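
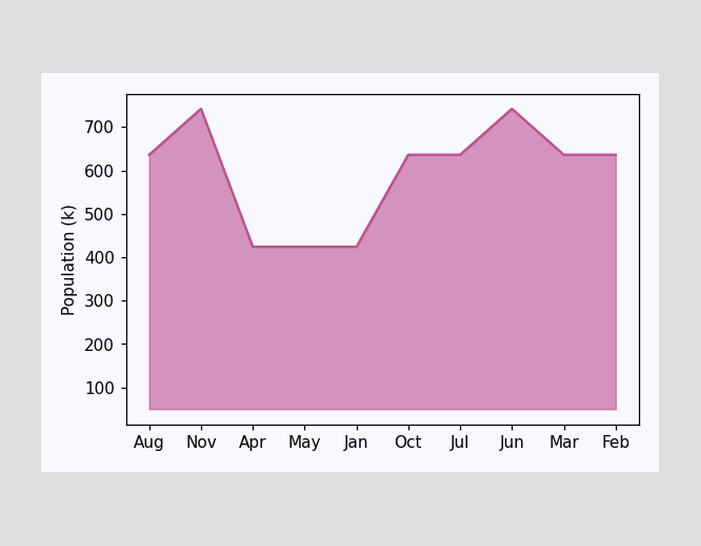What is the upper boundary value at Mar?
636k

At Mar the upper boundary is at 636k.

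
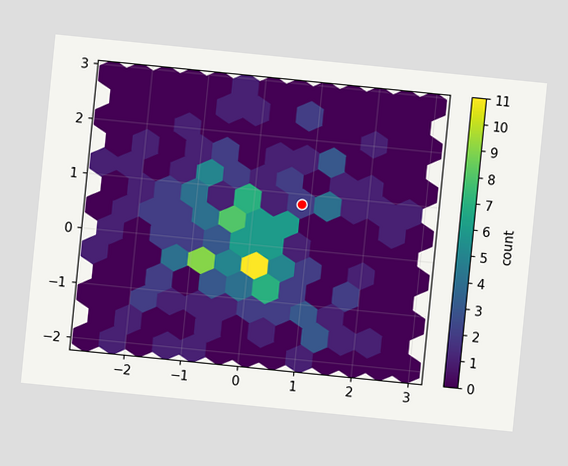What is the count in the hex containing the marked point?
2

The chart is tilted about 6° clockwise. The marked hex reads 2 on the colorbar.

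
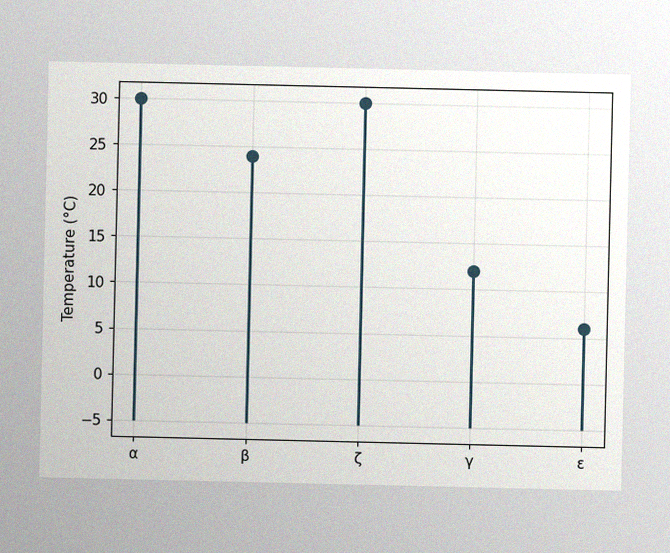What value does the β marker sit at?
24°C

The image has some photo noise and uneven lighting. The β marker sits at 24°C.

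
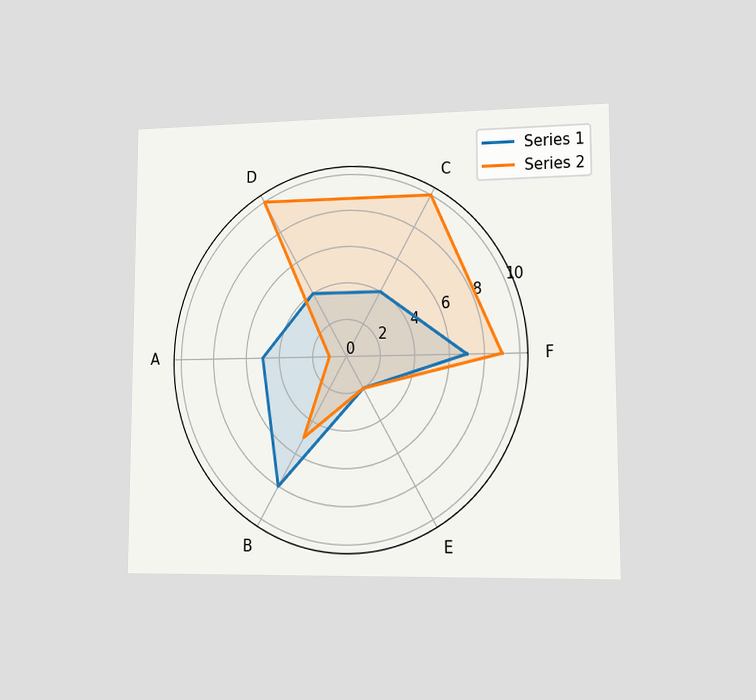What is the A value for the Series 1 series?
5

The chart is viewed slightly from the right. On the A axis, Series 1 reaches 5.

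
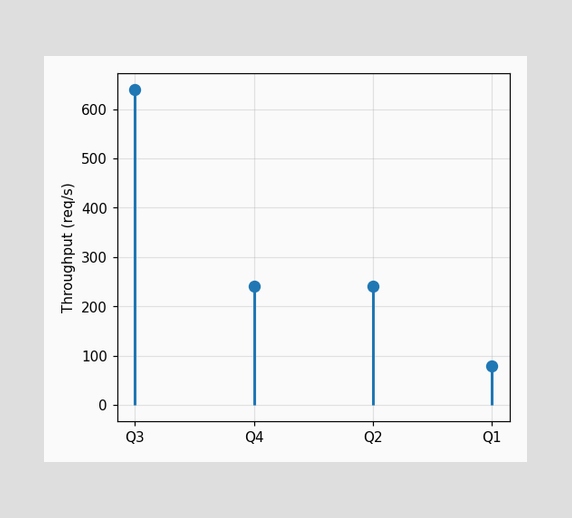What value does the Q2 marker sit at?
The Q2 marker sits at 240req/s.

240req/s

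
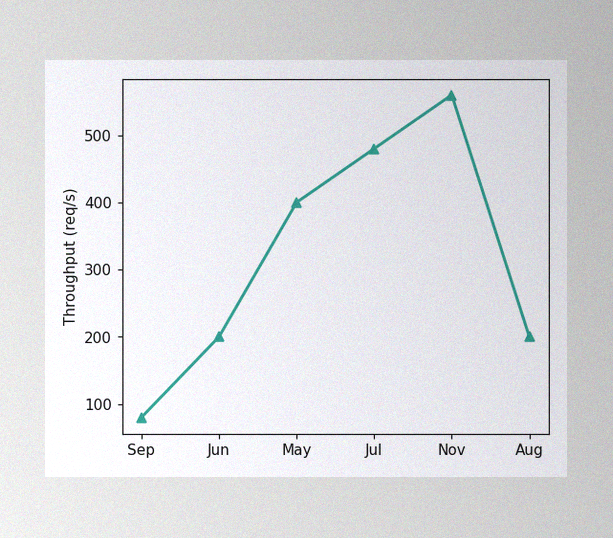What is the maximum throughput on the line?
The image has some photo noise and uneven lighting. The highest point is at Nov, and reading across to the y-axis gives 560req/s.

560req/s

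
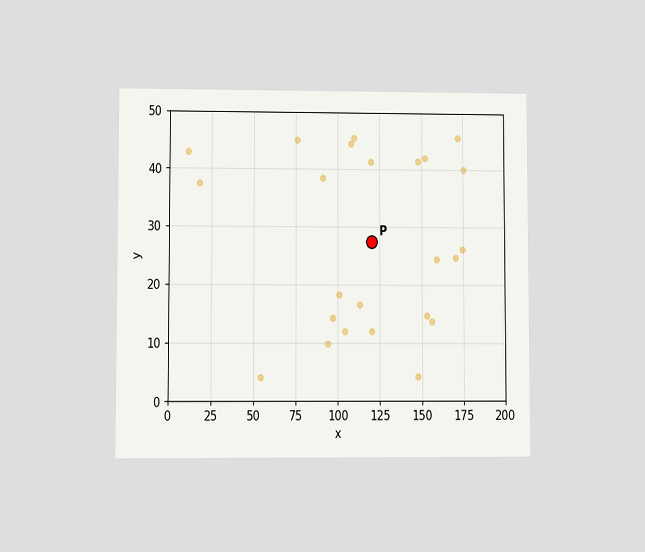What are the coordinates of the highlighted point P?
The chart is viewed at a slight angle. Following the gridlines from P to each axis, P sits at (120, 27.5).

(120, 27.5)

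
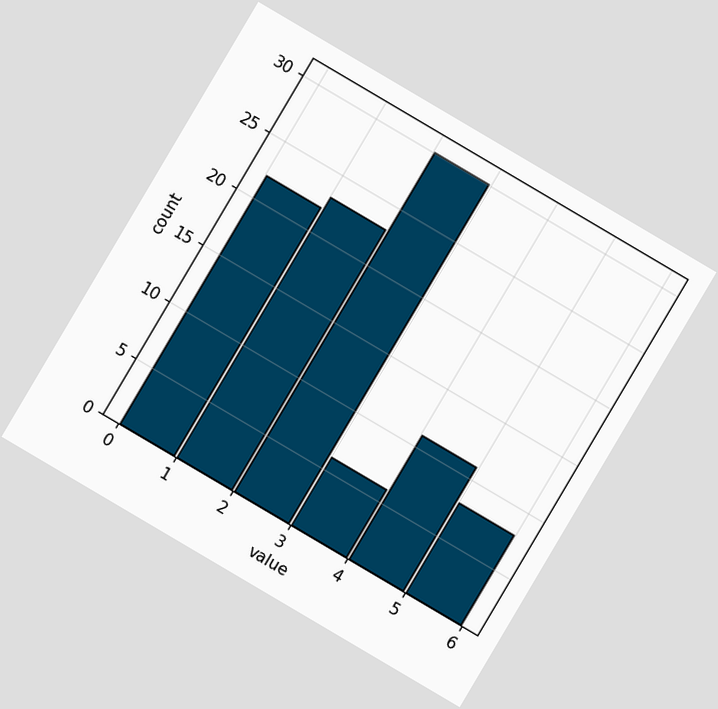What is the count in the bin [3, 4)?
The chart is tilted about 31° clockwise. The [3, 4) bin has height 6.

6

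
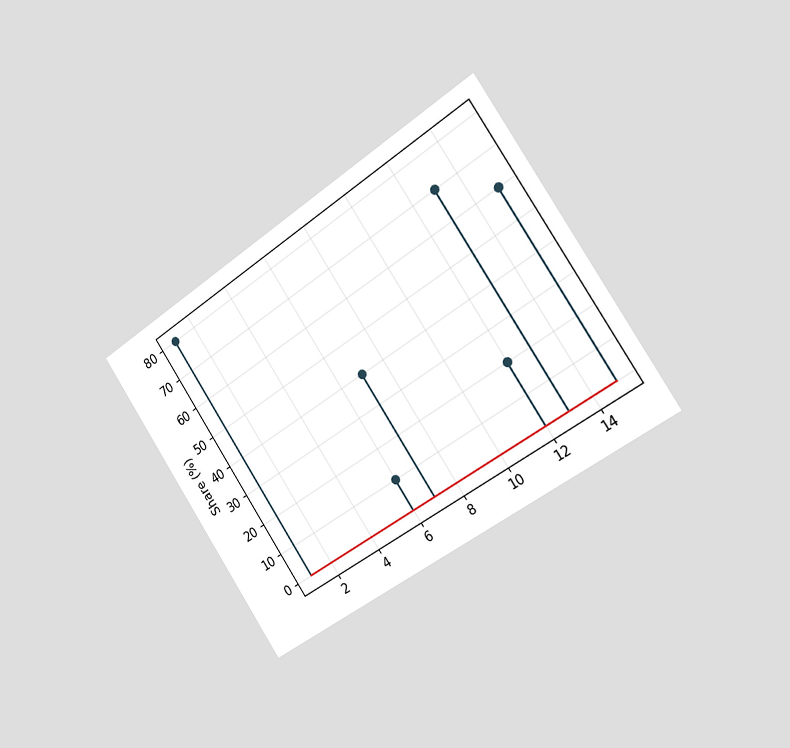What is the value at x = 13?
70%

The chart is tilted about 33° counter-clockwise and viewed slightly from the right. The stem at x=13 reaches 70%.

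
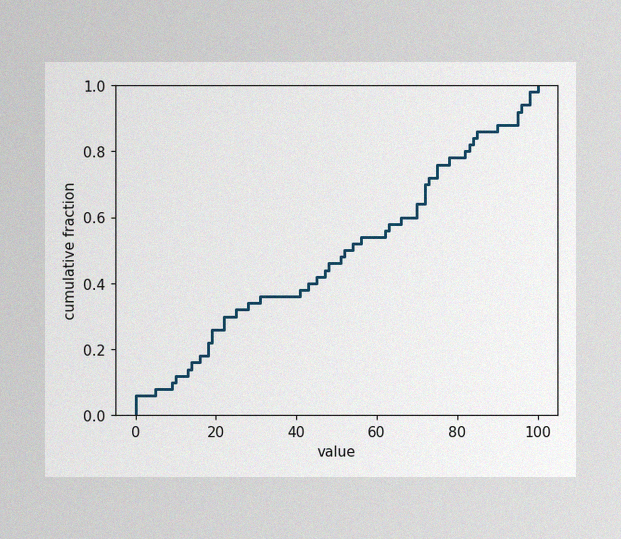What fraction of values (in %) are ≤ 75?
The image has some photo noise and uneven lighting. At x=75 the ECDF step is at 76%.

76%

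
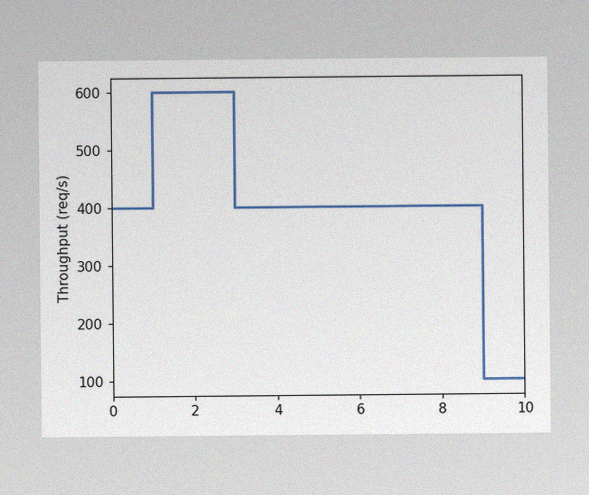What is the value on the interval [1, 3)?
The image has some photo noise and uneven lighting. On [1, 3) the step sits at 600req/s.

600req/s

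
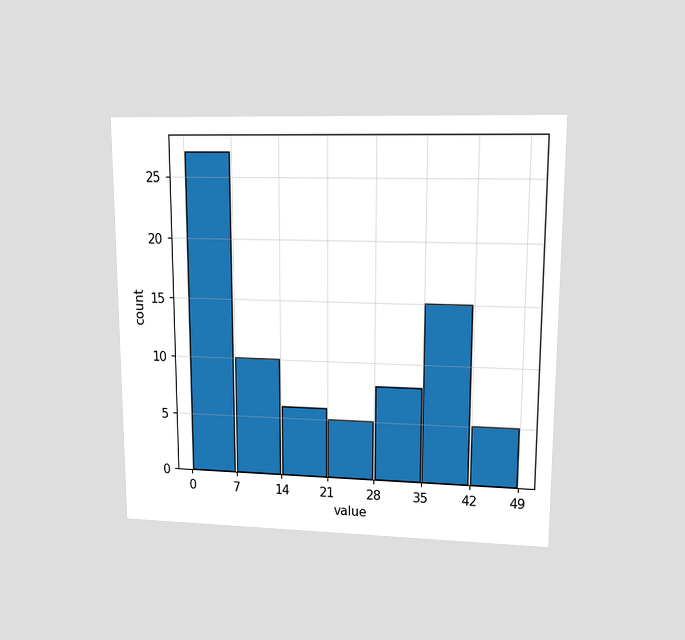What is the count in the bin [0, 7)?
The chart is viewed at a slight angle. The [0, 7) bin has height 27.

27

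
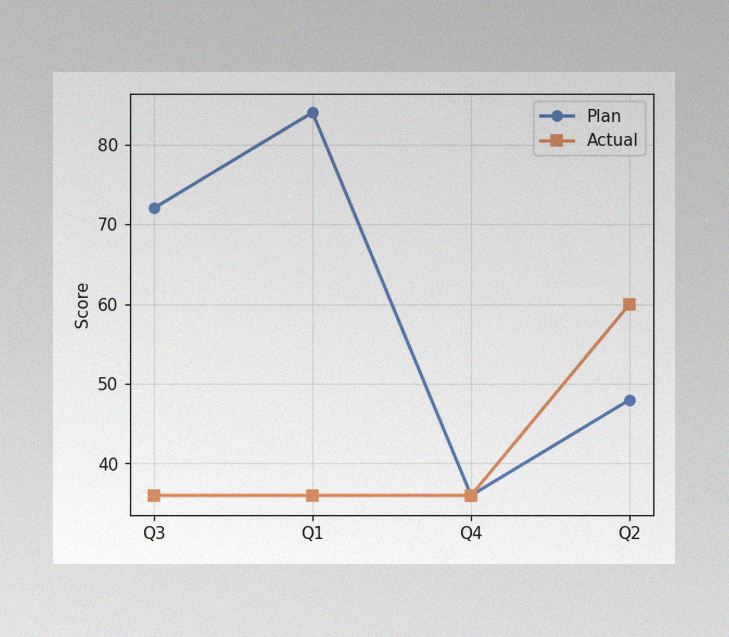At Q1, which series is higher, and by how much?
The image has some photo noise and uneven lighting. At Q1, Plan sits above the other line by 48.

Plan, by 48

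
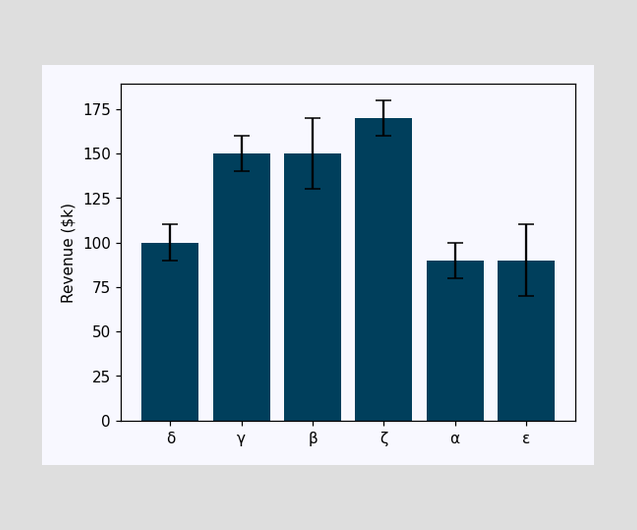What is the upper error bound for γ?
$160k

The γ bar's upper whisker reaches $160k.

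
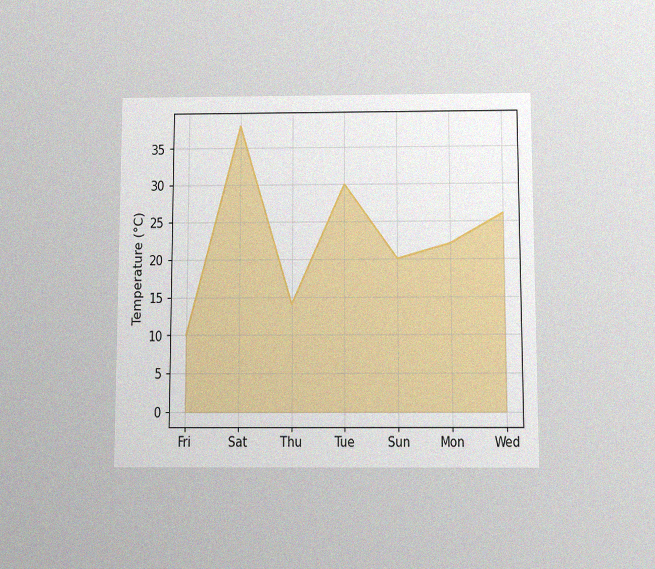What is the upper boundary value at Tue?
The chart is viewed slightly from below, with some photo noise. At Tue the upper boundary is at 30°C.

30°C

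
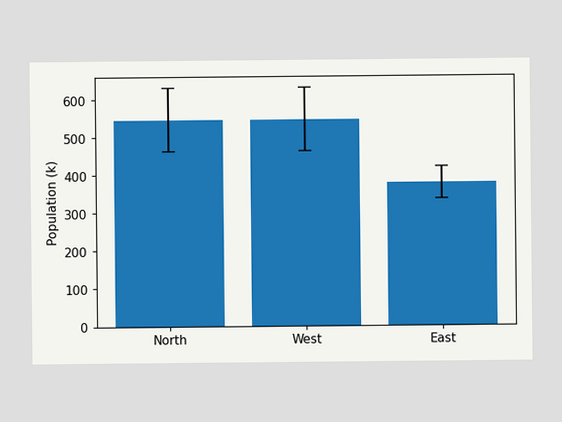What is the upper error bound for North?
630k

The North bar's upper whisker reaches 630k.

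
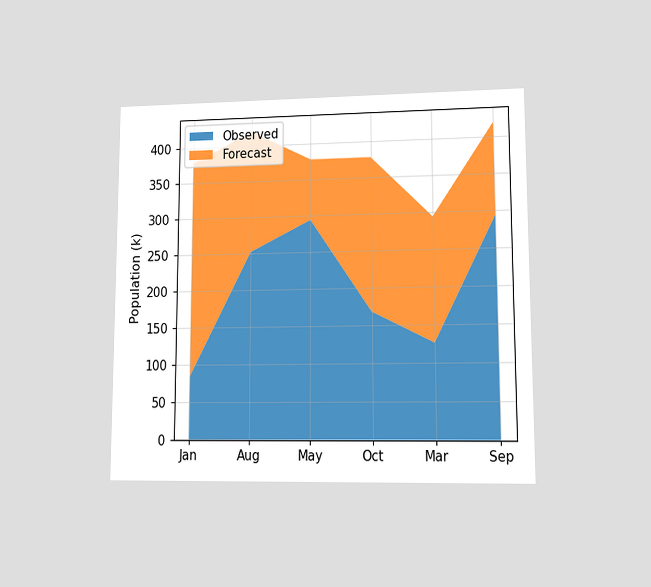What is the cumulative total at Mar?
294k

The chart is viewed at a slight angle. The stacked total at Mar reaches 294k.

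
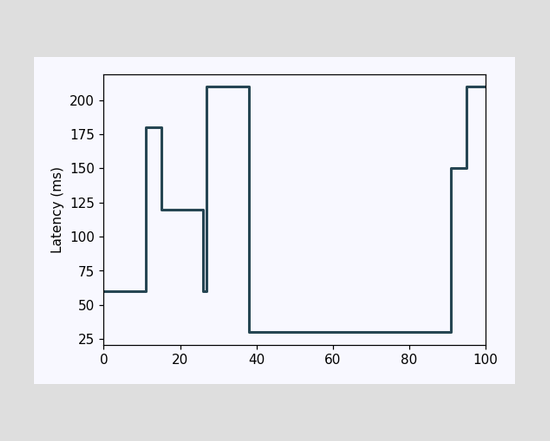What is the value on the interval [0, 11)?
On [0, 11) the step sits at 60ms.

60ms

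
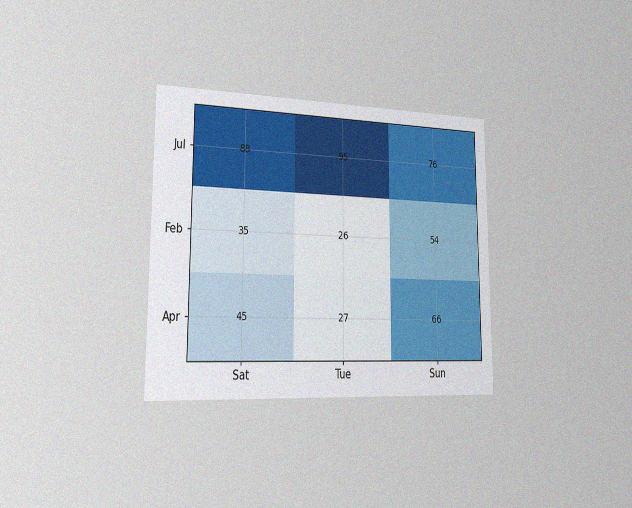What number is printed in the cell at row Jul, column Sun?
The chart is viewed slightly from the left, with some photo noise. The (Jul, Sun) cell reads 76.

76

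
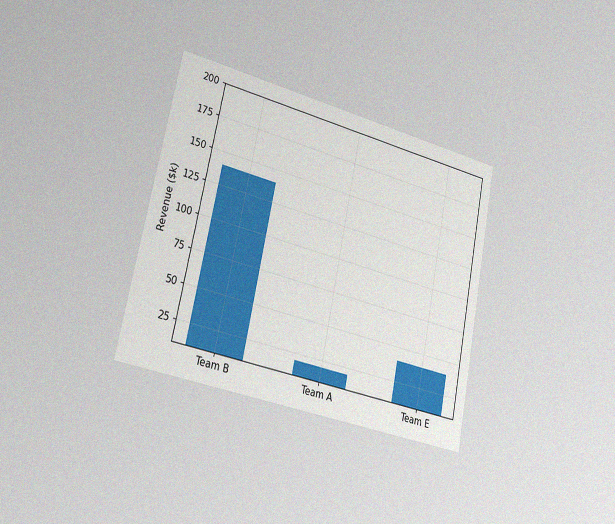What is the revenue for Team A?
$20k

The chart is tilted about 12° clockwise and viewed slightly from the left, with some photo noise. Reading along the chart's y-axis, the Team A bar reaches $20k.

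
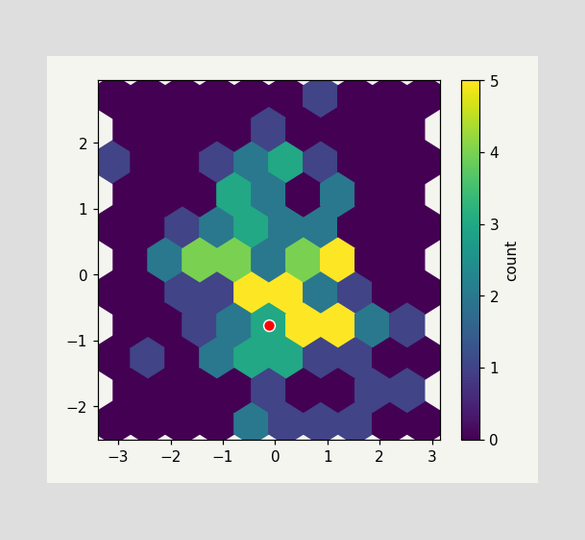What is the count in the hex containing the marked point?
The marked hex reads 3 on the colorbar.

3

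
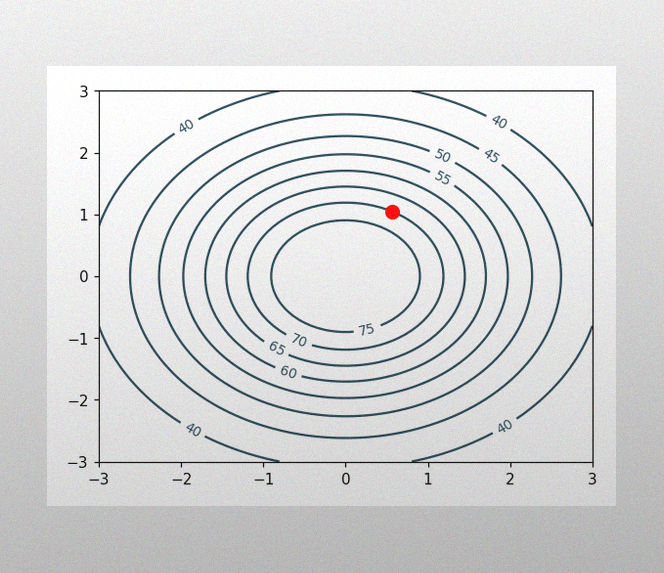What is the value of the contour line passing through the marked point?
70

The image has some photo noise and uneven lighting. The marked point sits on the contour labelled 70.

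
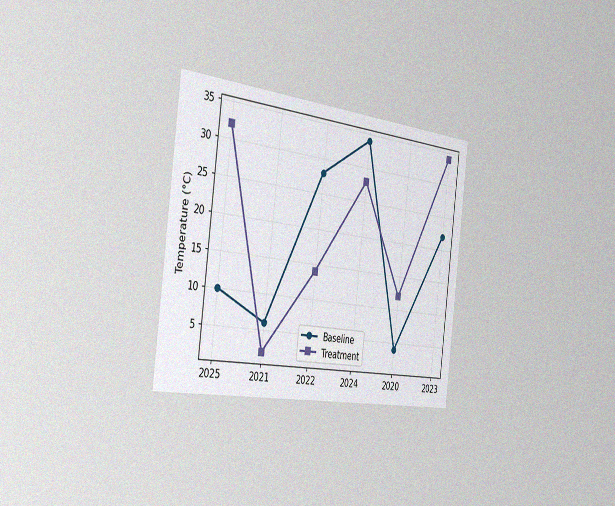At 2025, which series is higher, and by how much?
The chart is tilted about 7° clockwise and viewed slightly from the left, with some photo noise. At 2025, Treatment sits above the other line by 22°C.

Treatment, by 22°C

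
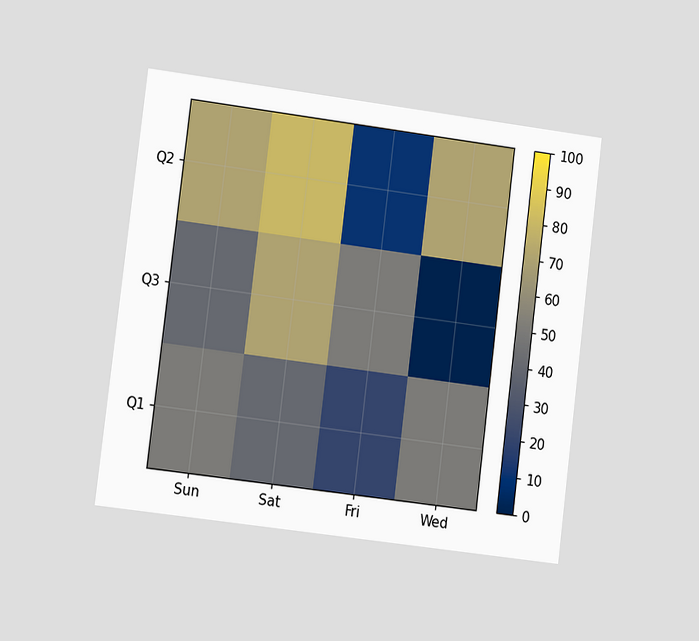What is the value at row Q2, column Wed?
The chart is tilted about 7° clockwise and viewed slightly from the left. Matching cell (Q2, Wed) against the colorbar gives 70.

70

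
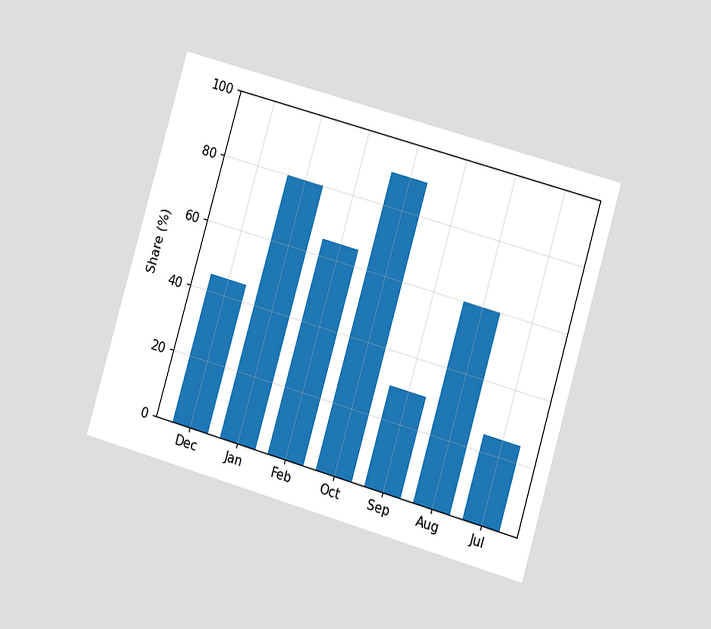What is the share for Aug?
The chart is tilted about 16° clockwise and viewed at a slight angle. Reading along the chart's y-axis, the Aug bar reaches 60%.

60%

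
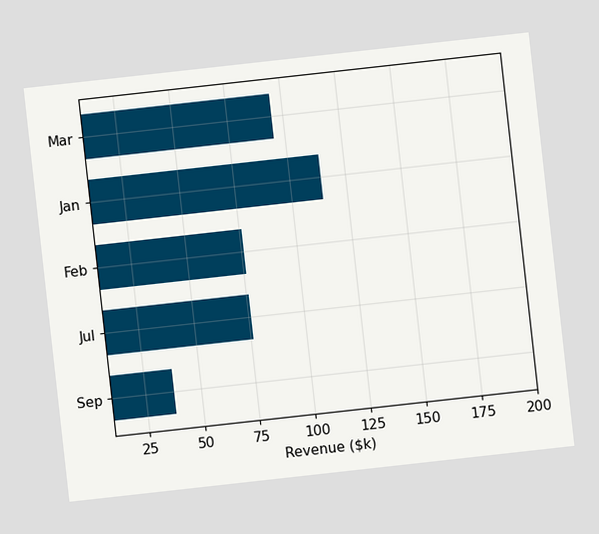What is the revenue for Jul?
The chart is tilted about 6° counter-clockwise. Reading along the chart's x-axis, the Jul bar reaches $76k.

$76k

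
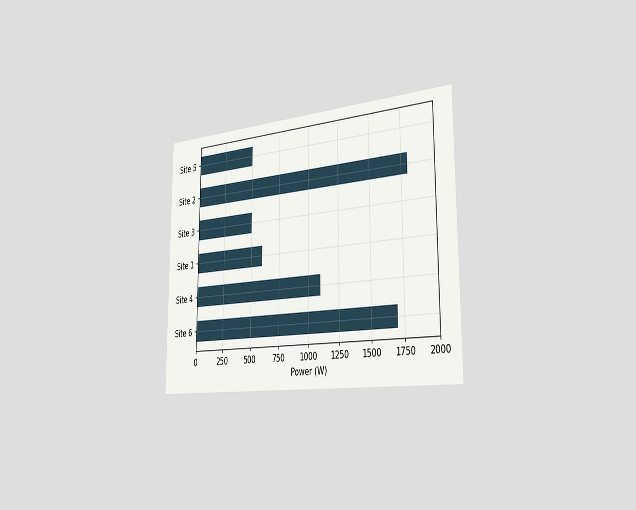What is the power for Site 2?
1800W

The chart is viewed slightly from the right. Reading along the chart's x-axis, the Site 2 bar reaches 1800W.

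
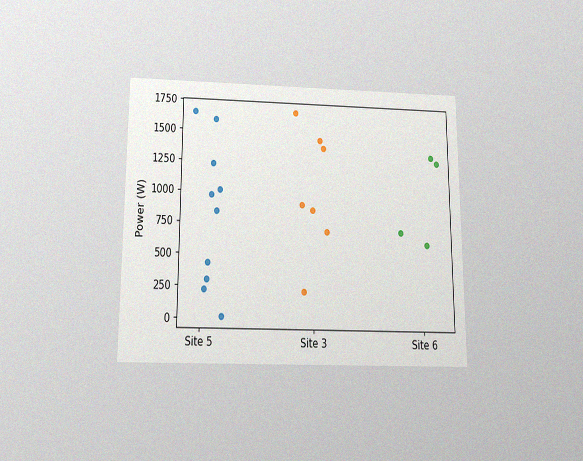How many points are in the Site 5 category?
10

The chart is viewed slightly from below, with some photo noise. Counting the markers in the Site 5 column gives 10.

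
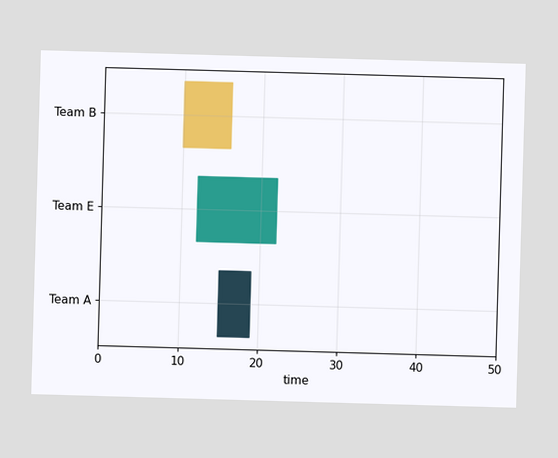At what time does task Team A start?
15

The Team A bar begins at t=15.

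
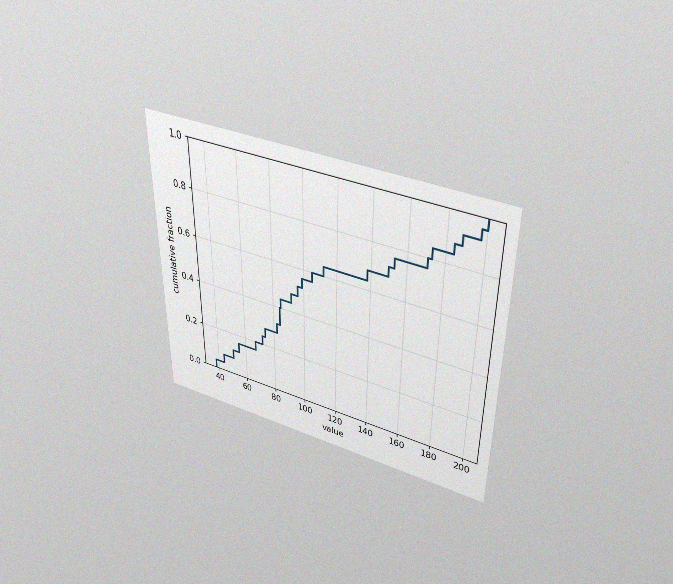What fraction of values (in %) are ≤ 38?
4%

The chart is viewed slightly from above, with some photo noise. At x=38 the ECDF step is at 4%.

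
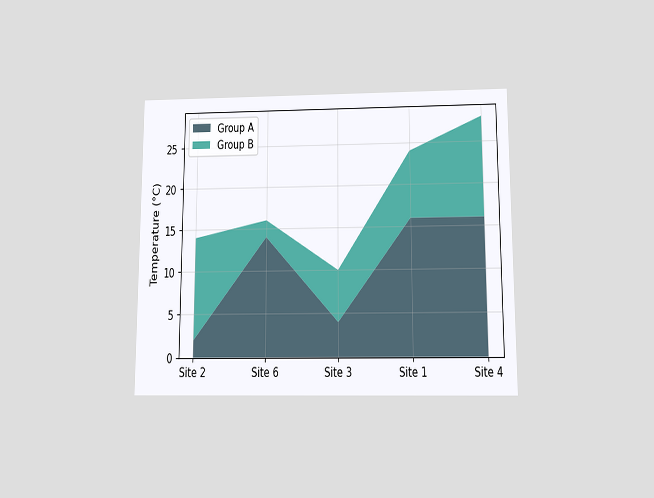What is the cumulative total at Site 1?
24°C

The chart is viewed slightly from below. The stacked total at Site 1 reaches 24°C.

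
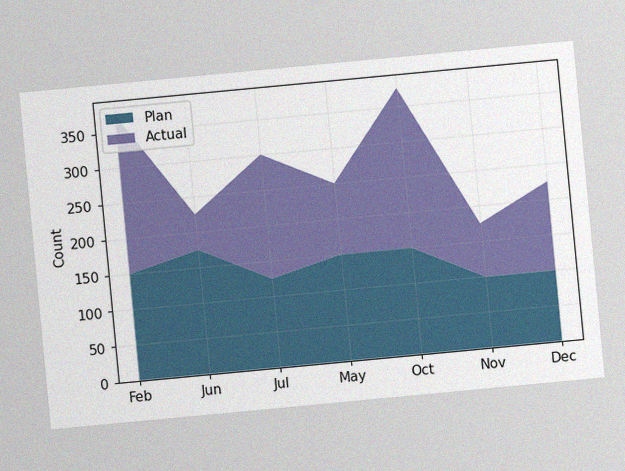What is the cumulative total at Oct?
The chart is tilted about 5° counter-clockwise, with some photo noise. The stacked total at Oct reaches 375.

375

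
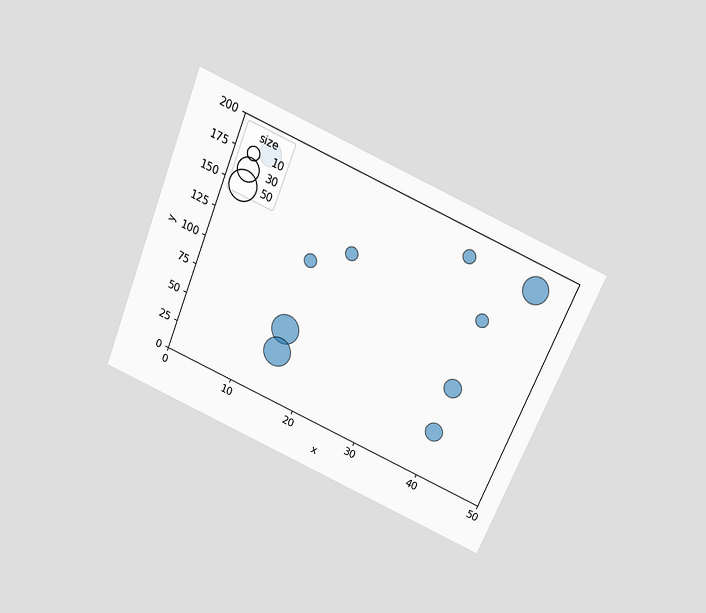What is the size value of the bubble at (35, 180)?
10

The chart is tilted about 22° clockwise and viewed slightly from above. Matching the bubble at (35, 180) against the size legend gives 10.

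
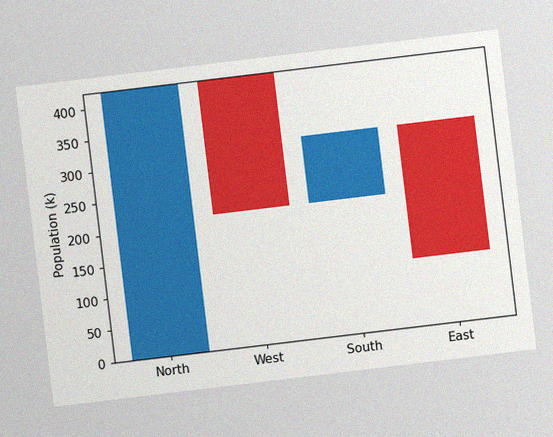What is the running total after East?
The chart is tilted about 7° counter-clockwise, with some photo noise. After East the running total reaches 106k.

106k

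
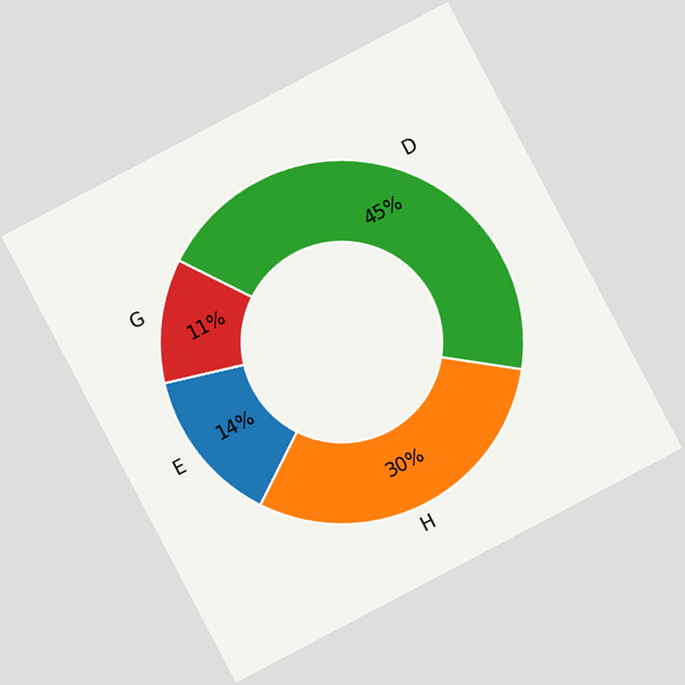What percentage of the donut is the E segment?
14%

The chart is tilted about 28° counter-clockwise. The E segment takes up 14% of the ring.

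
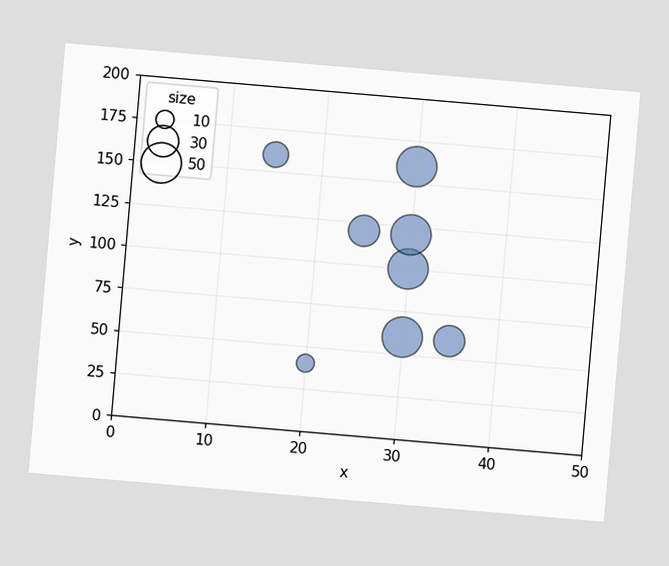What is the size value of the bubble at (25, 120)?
30

The chart is tilted about 5° clockwise. Matching the bubble at (25, 120) against the size legend gives 30.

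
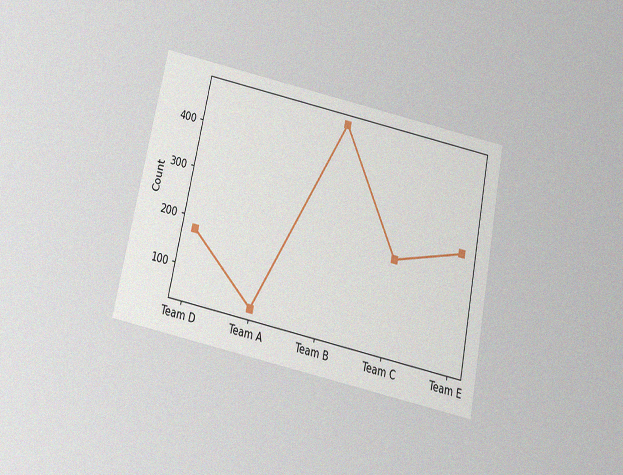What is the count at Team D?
The chart is tilted about 12° clockwise and viewed slightly from below, with some photo noise. At Team D, the line is at 175.

175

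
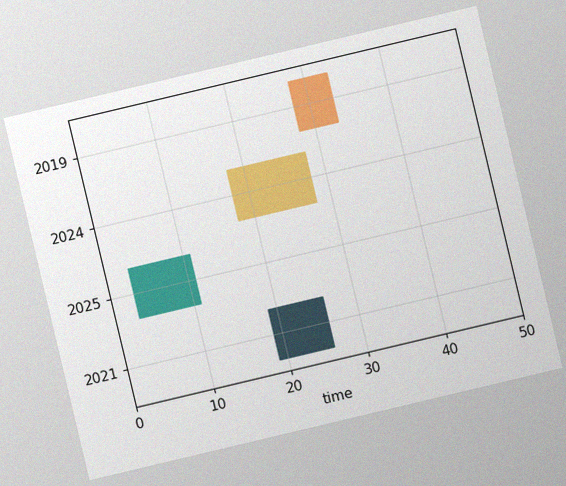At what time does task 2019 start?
28

The chart is tilted about 13° counter-clockwise, with some photo noise. The 2019 bar begins at t=28.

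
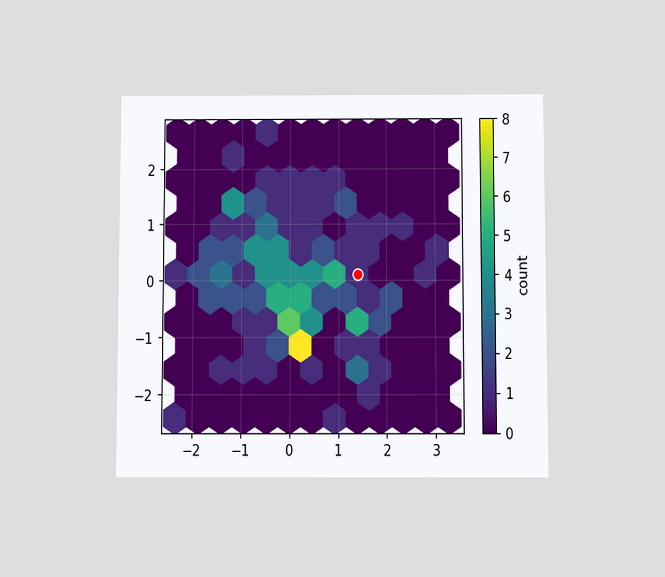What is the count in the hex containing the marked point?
1

The chart is viewed slightly from below. The marked hex reads 1 on the colorbar.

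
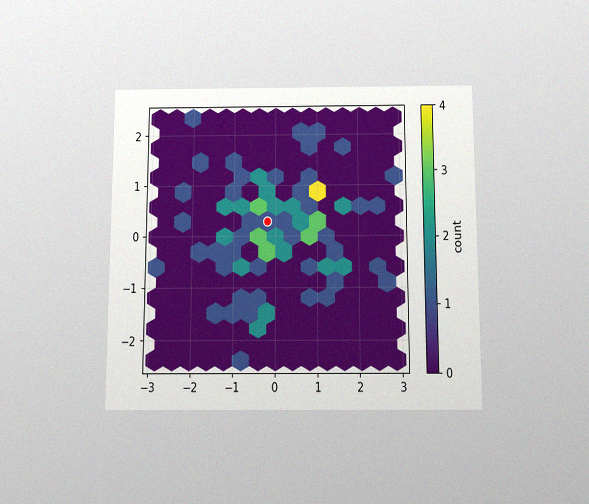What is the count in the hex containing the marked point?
The chart is viewed slightly from below, with some photo noise. The marked hex reads 1 on the colorbar.

1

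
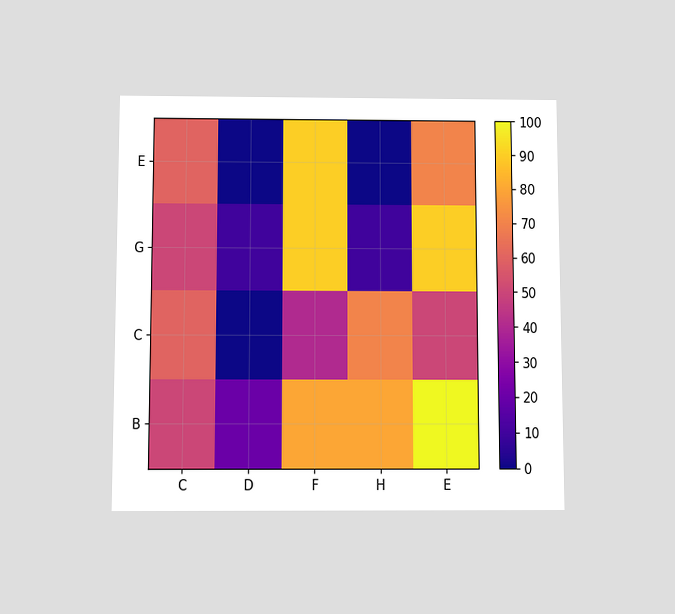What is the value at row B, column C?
The chart is viewed slightly from below. Matching cell (B, C) against the colorbar gives 50.

50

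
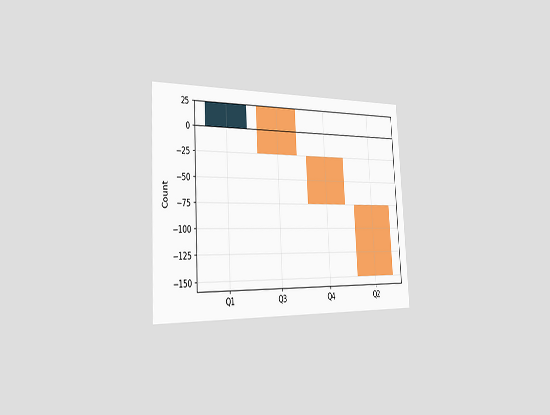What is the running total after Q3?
The chart is tilted about 3° counter-clockwise and viewed slightly from the left. After Q3 the running total reaches -25.

-25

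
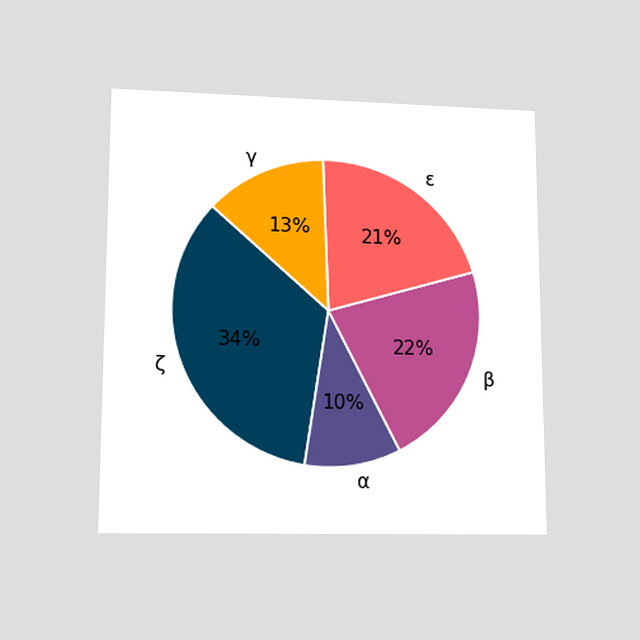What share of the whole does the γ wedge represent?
The chart is viewed at a slight angle. The γ slice takes up 13% of the pie.

13%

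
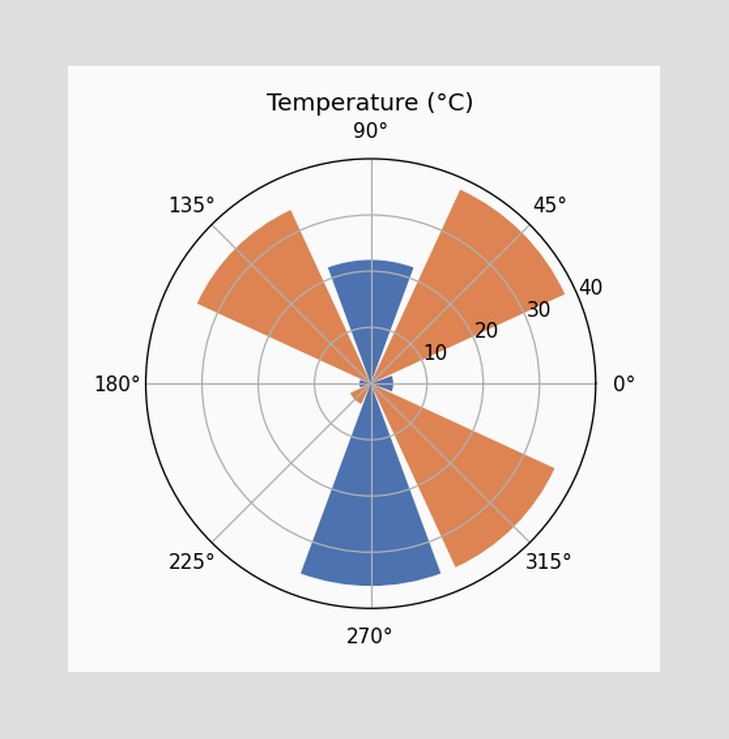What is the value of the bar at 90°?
22°C

The bar at 90° reaches 22°C on the radial axis.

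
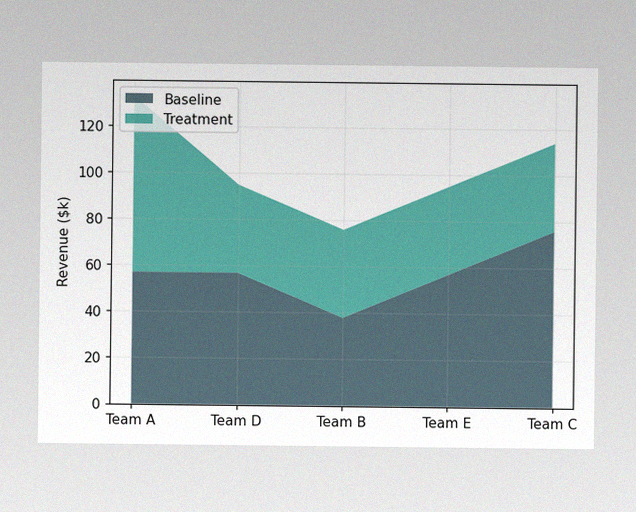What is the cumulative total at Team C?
The image has some photo noise and uneven lighting. The stacked total at Team C reaches $114k.

$114k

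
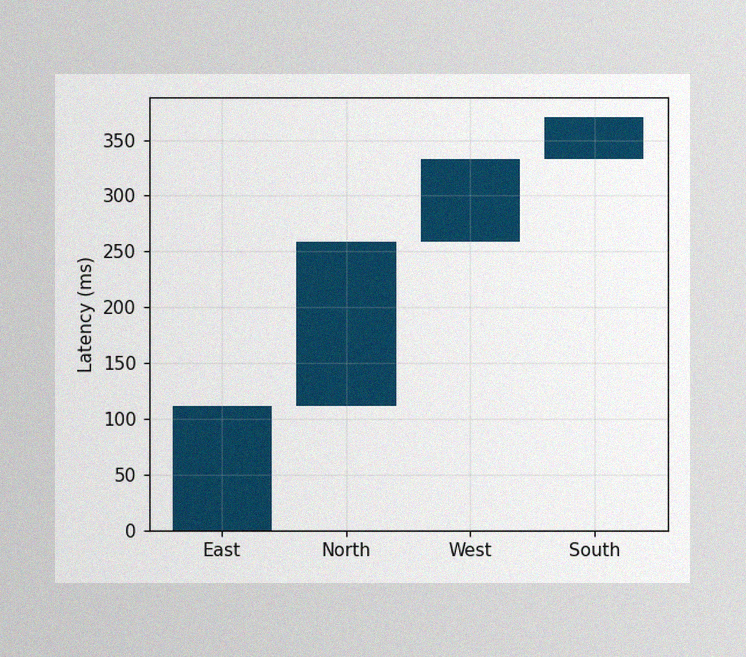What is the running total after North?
The image has some photo noise and uneven lighting. After North the running total reaches 259ms.

259ms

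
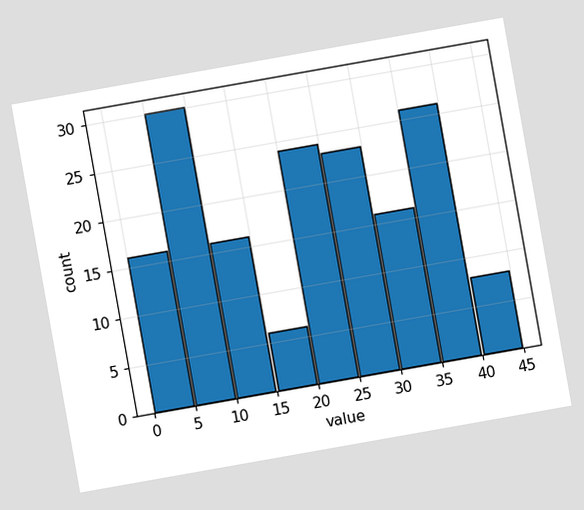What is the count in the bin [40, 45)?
8

The chart is tilted about 10° counter-clockwise. The [40, 45) bin has height 8.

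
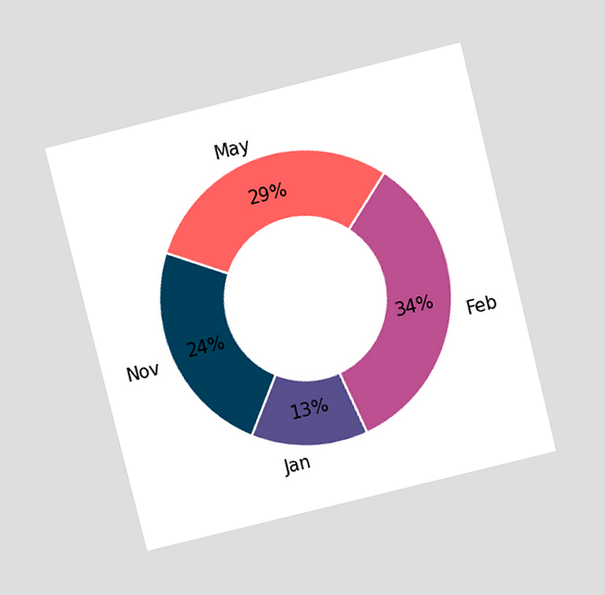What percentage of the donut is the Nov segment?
24%

The chart is tilted about 14° counter-clockwise and viewed slightly from above. The Nov segment takes up 24% of the ring.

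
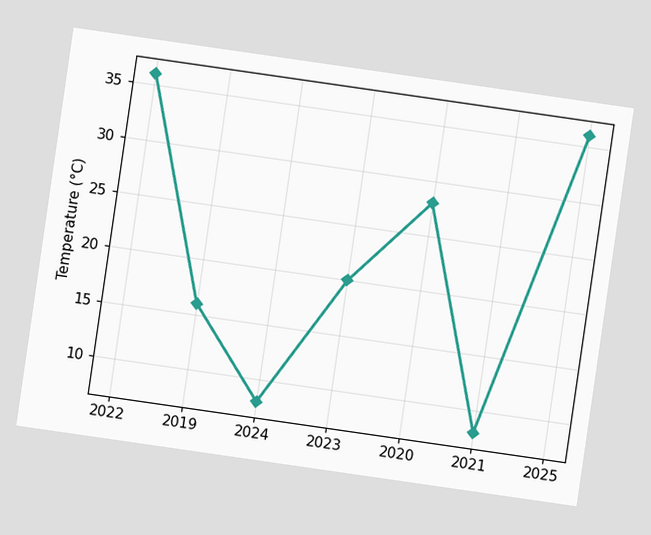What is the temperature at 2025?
The chart is tilted about 8° clockwise. At 2025, the line is at 36°C.

36°C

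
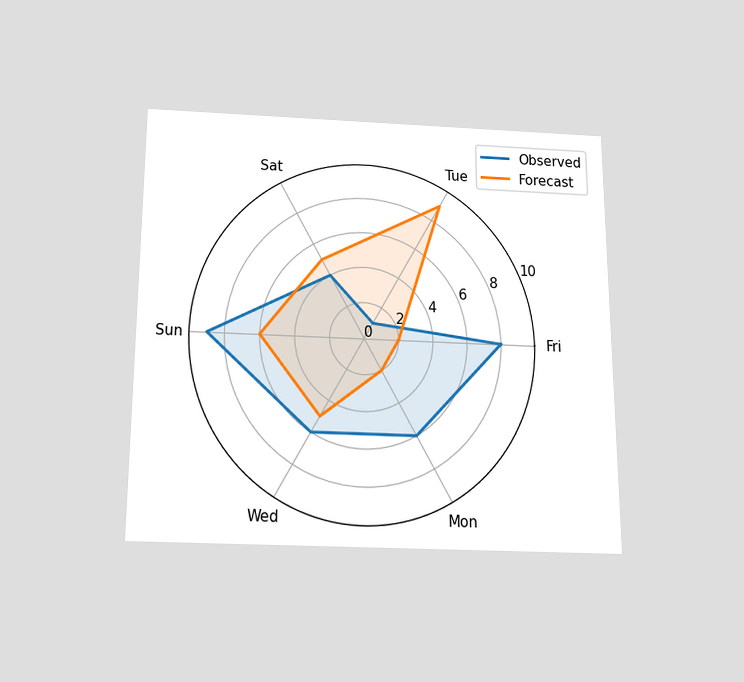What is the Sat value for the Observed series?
The chart is viewed slightly from below. On the Sat axis, Observed reaches 4.

4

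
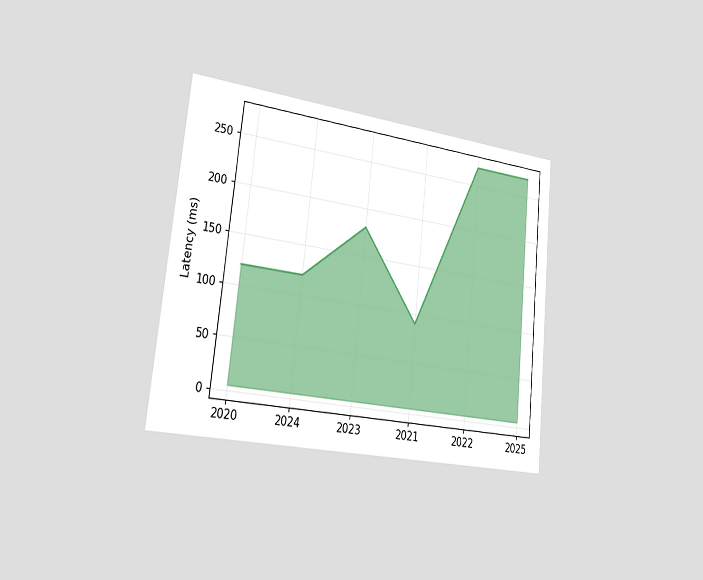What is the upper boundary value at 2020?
120ms

The chart is tilted about 6° clockwise and viewed slightly from the left. At 2020 the upper boundary is at 120ms.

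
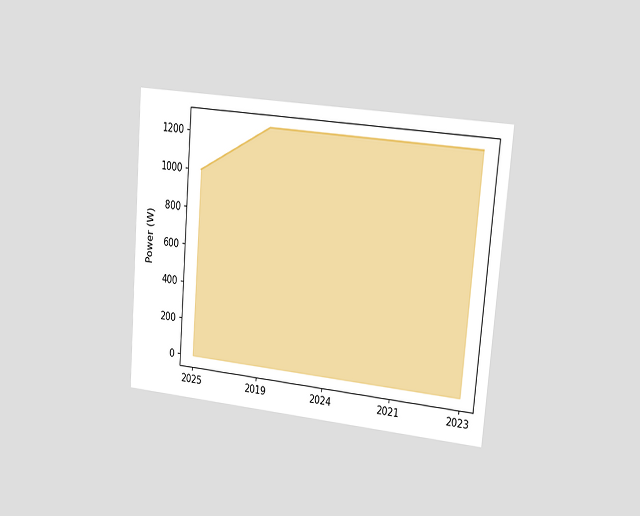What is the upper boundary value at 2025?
1000W

The chart is tilted about 5° clockwise and viewed slightly from the right. At 2025 the upper boundary is at 1000W.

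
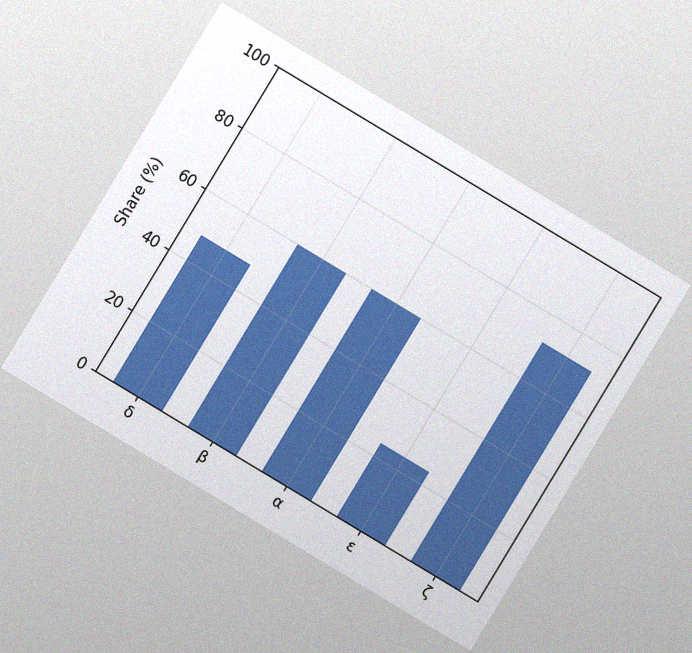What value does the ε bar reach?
The chart is tilted about 31° clockwise, with some photo noise. Reading along the chart's y-axis, the ε bar reaches 24%.

24%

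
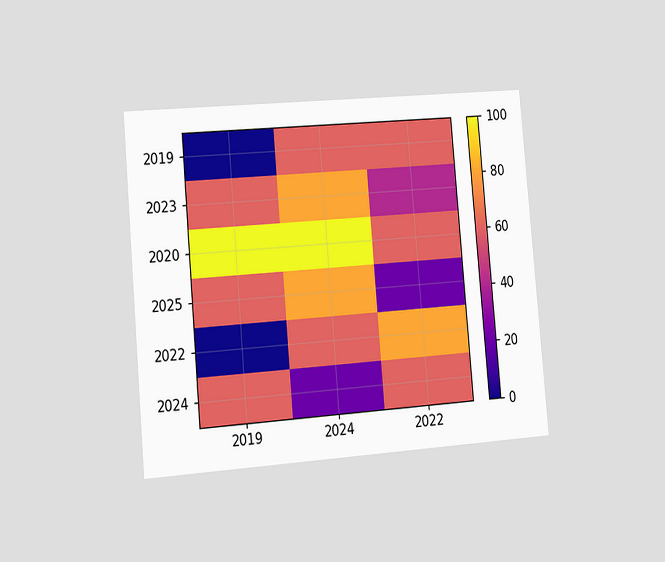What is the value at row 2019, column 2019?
The chart is tilted about 5° counter-clockwise and viewed slightly from the left. Matching cell (2019, 2019) against the colorbar gives 0.

0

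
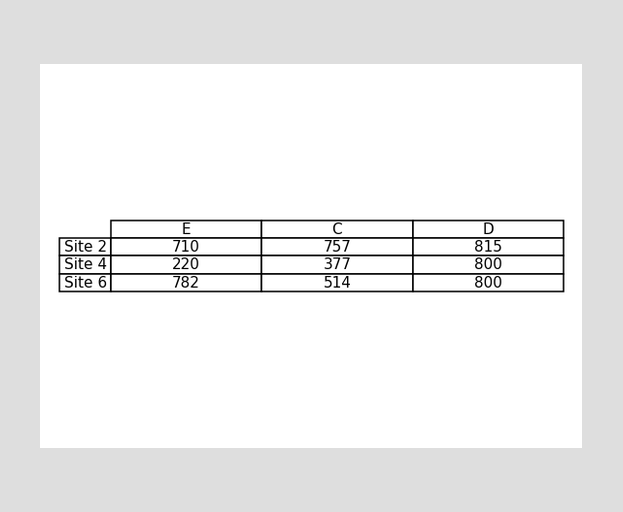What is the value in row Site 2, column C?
The (Site 2, C) cell reads 757.

757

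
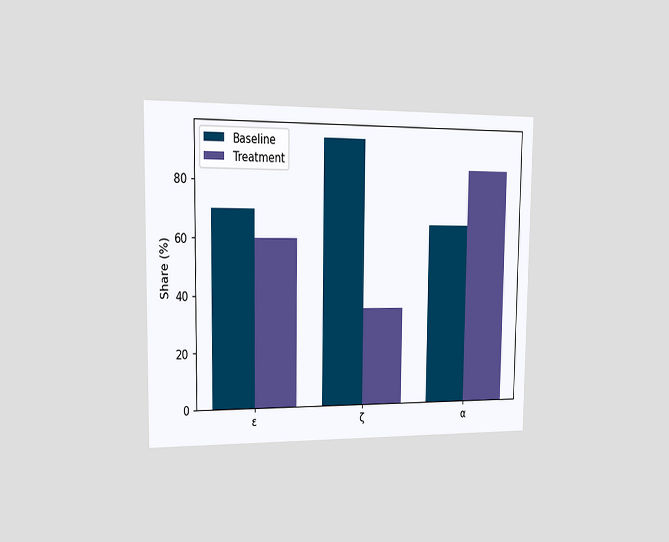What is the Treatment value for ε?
The chart is viewed slightly from the left. The Treatment bar at ε reaches 60% on the y-axis.

60%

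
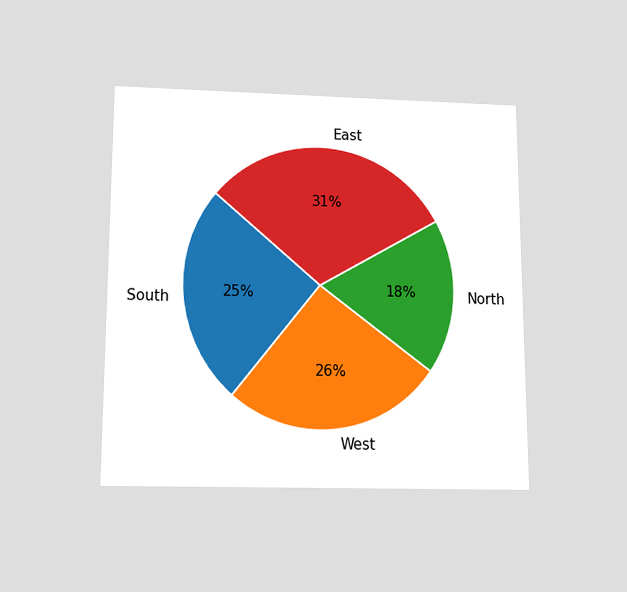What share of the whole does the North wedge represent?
18%

The chart is viewed slightly from below. The North slice takes up 18% of the pie.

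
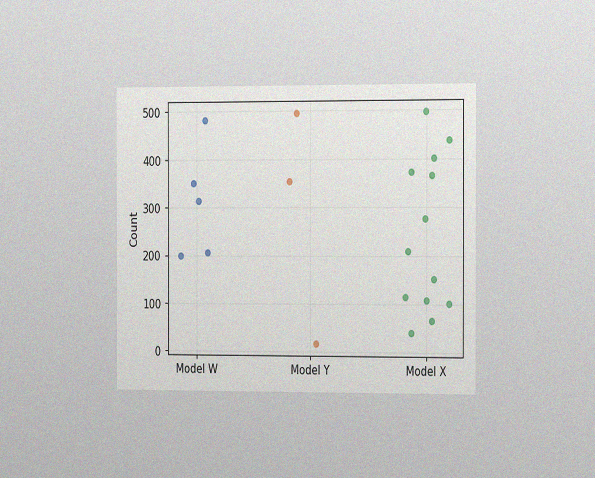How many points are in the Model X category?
13

The chart is viewed slightly from the right, with some photo noise. Counting the markers in the Model X column gives 13.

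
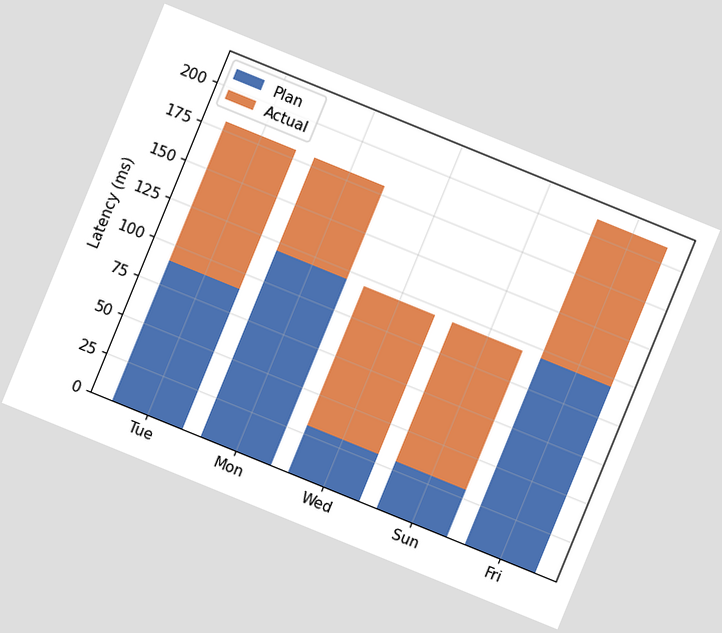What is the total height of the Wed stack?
The chart is tilted about 22° clockwise. The Wed stack's top reaches 120ms on the y-axis.

120ms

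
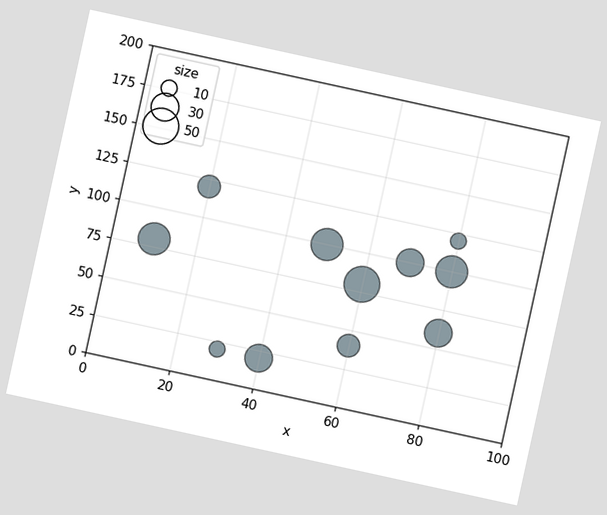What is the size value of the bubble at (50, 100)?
40

The chart is tilted about 12° clockwise. Matching the bubble at (50, 100) against the size legend gives 40.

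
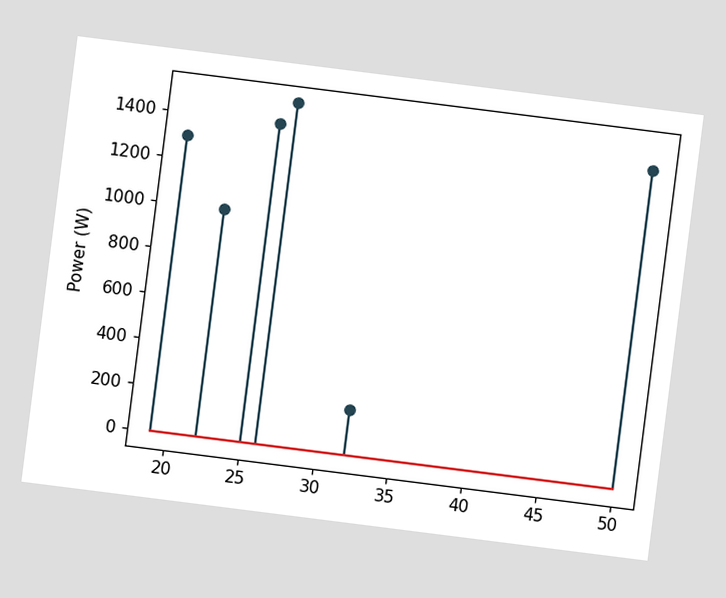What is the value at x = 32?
The chart is tilted about 7° clockwise. The stem at x=32 reaches 200W.

200W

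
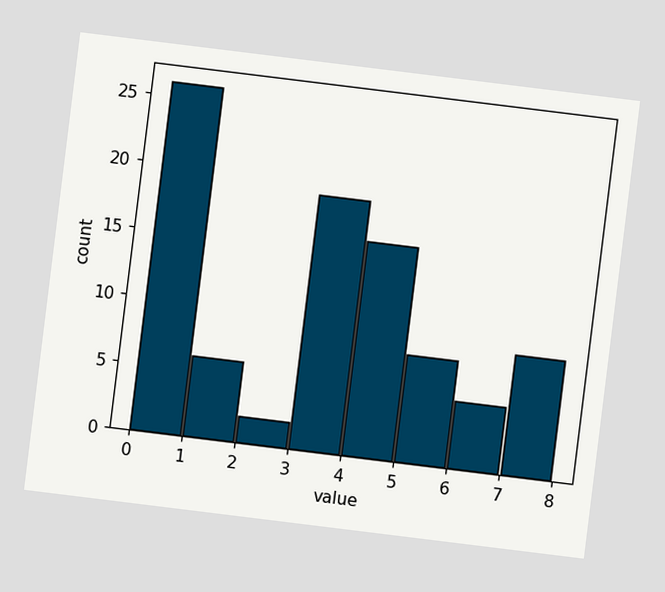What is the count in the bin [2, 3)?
2

The chart is tilted about 7° clockwise. The [2, 3) bin has height 2.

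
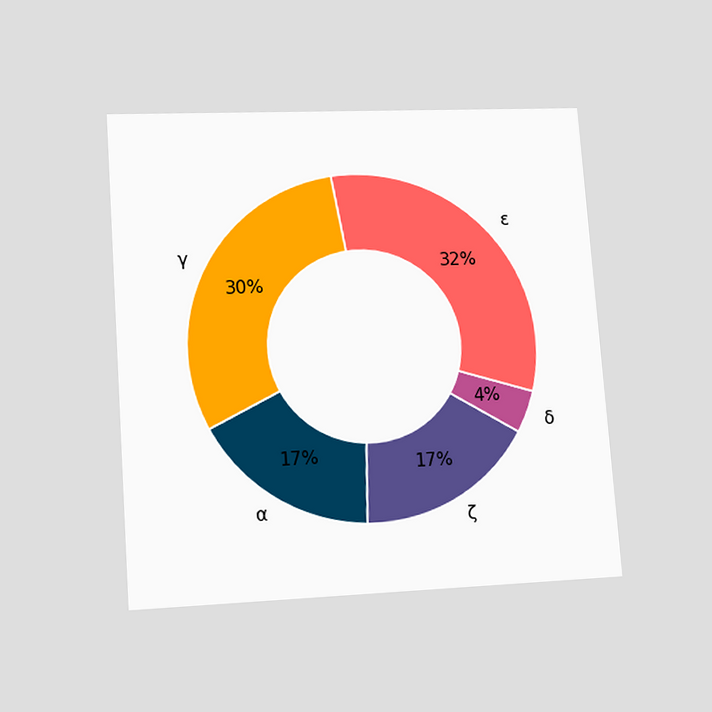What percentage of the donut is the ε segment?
The chart is tilted about 4° counter-clockwise and viewed at a slight angle. The ε segment takes up 32% of the ring.

32%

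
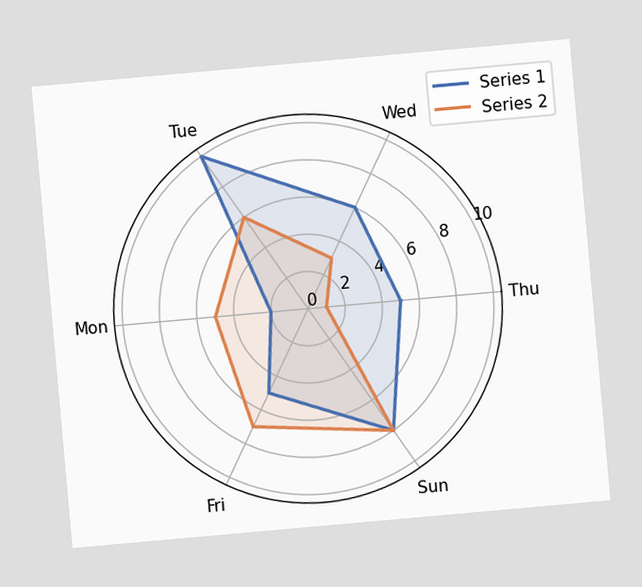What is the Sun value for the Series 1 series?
8

The chart is tilted about 5° counter-clockwise. On the Sun axis, Series 1 reaches 8.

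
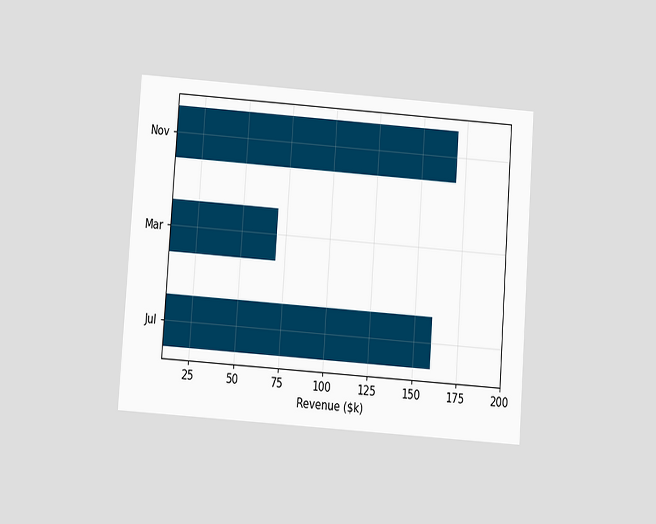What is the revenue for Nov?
$170k

The chart is tilted about 4° clockwise and viewed at a slight angle. Reading along the chart's x-axis, the Nov bar reaches $170k.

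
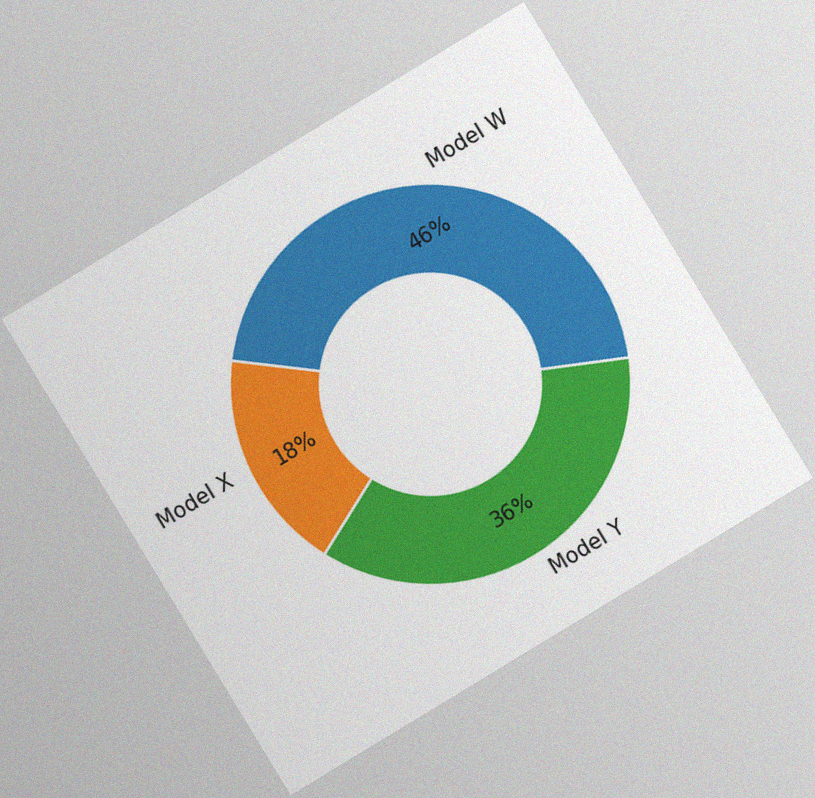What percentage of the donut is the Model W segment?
46%

The chart is tilted about 31° counter-clockwise, with some photo noise. The Model W segment takes up 46% of the ring.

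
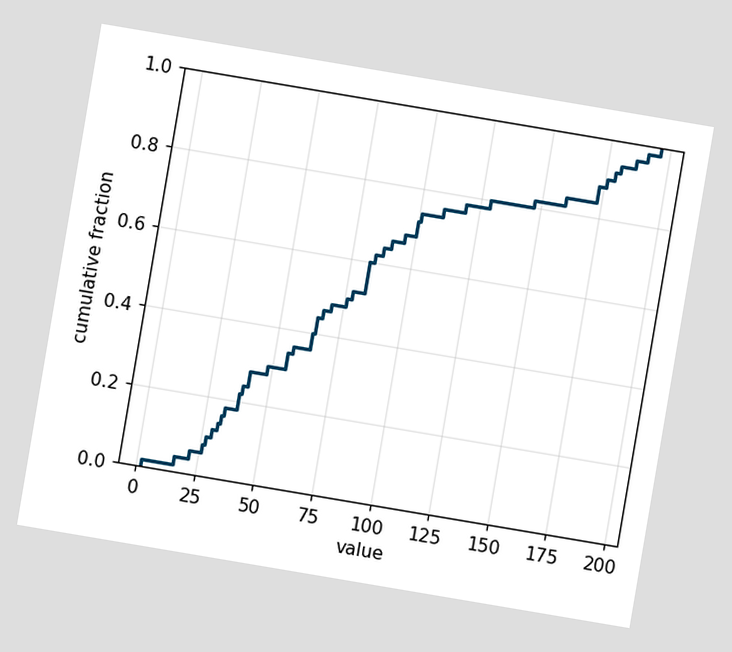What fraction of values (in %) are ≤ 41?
The chart is tilted about 10° clockwise. At x=41 the ECDF step is at 28%.

28%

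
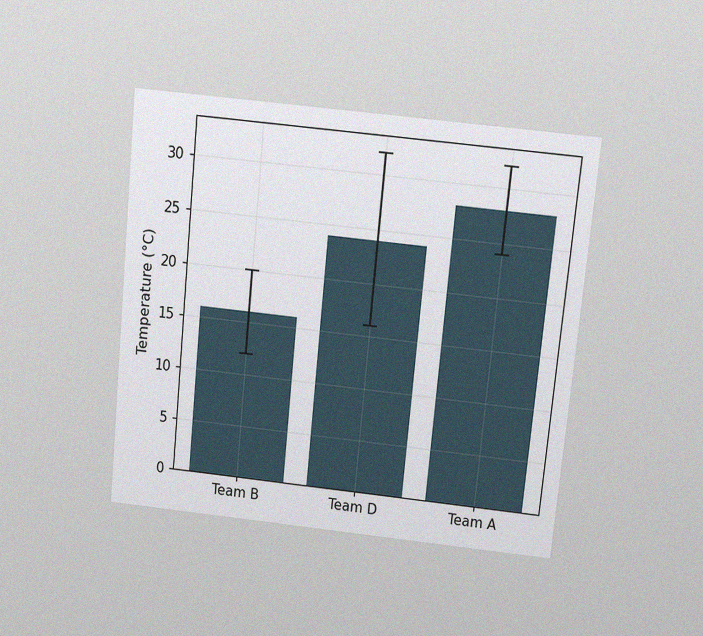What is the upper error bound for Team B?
The chart is tilted about 6° clockwise and viewed slightly from above, with some photo noise. The Team B bar's upper whisker reaches 20°C.

20°C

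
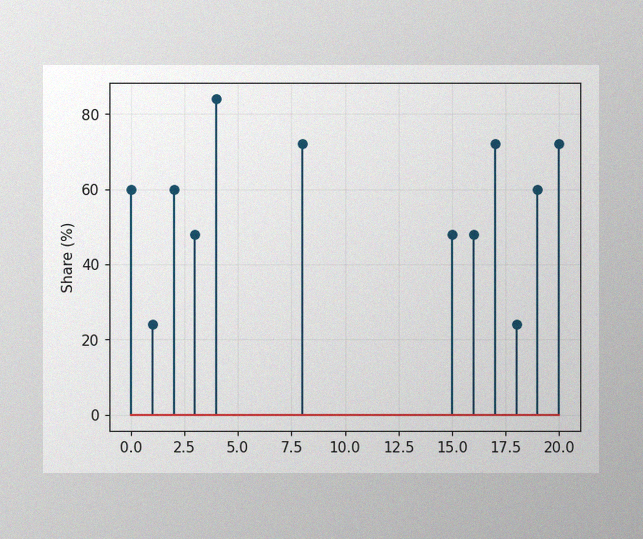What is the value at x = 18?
The image has some photo noise and uneven lighting. The stem at x=18 reaches 24%.

24%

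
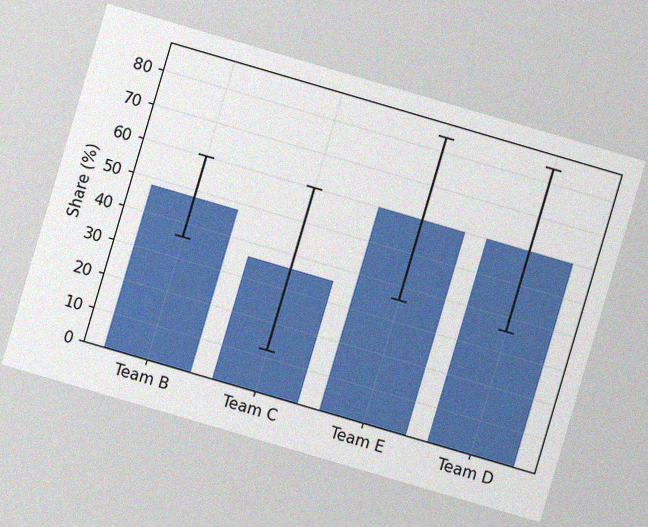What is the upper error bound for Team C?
60%

The chart is tilted about 16° clockwise, with some photo noise. The Team C bar's upper whisker reaches 60%.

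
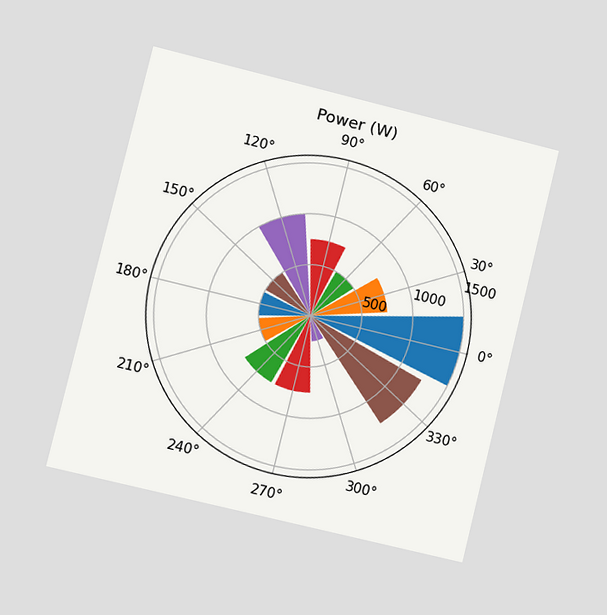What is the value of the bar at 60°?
The chart is tilted about 14° clockwise and viewed slightly from the left. The bar at 60° reaches 500W on the radial axis.

500W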